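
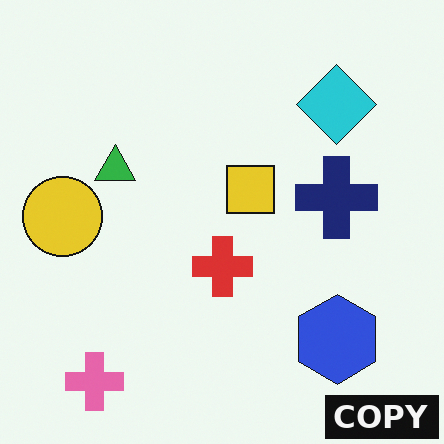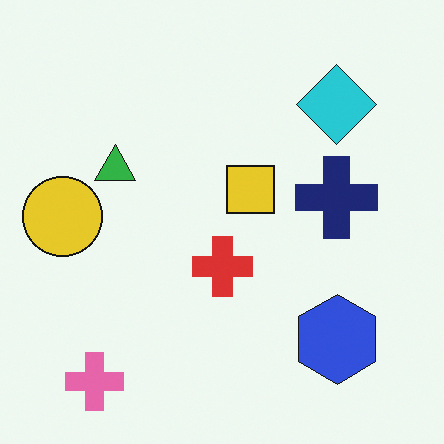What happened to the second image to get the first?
The transformation is: watermarked with the text "COPY" in the lower-right corner.

A dark label reading "COPY" appears in the lower-right corner.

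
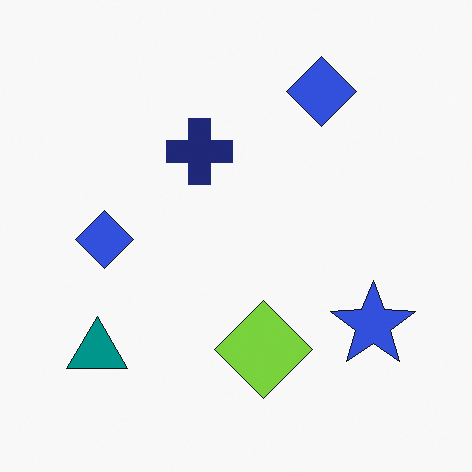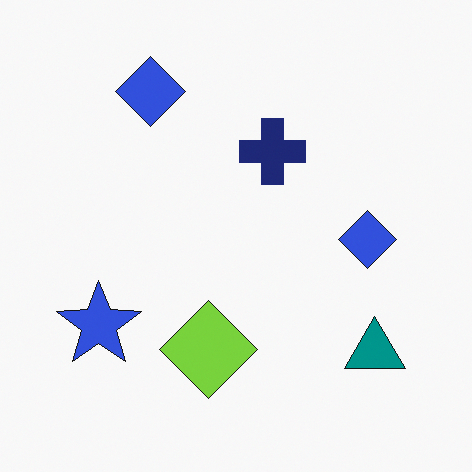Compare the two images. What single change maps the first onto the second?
Flipped horizontally (left ↔ right).

The teal triangle is in the bottom-left of the first image and the bottom-right of the second — shapes on opposite sides of the vertical midline have swapped in a mirror flip.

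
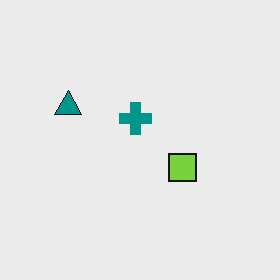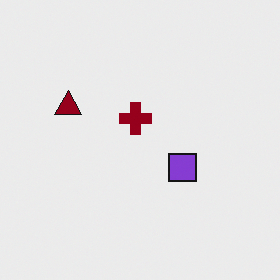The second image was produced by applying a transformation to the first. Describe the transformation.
The transformation is: hue-shifted by a large amount.

Every shape's color has rotated by the same amount around the hue wheel — a uniform hue shift.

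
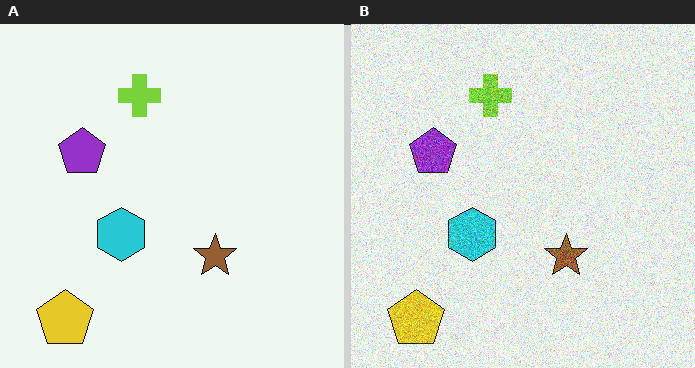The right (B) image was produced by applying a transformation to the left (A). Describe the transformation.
This is the original image degraded with a thick layer of grain.

Random speckle covers the whole image, including the flat background.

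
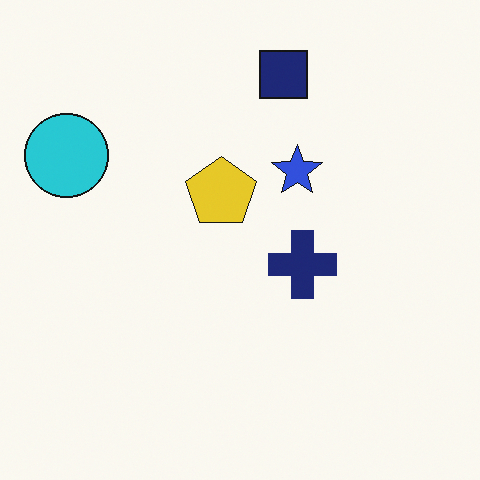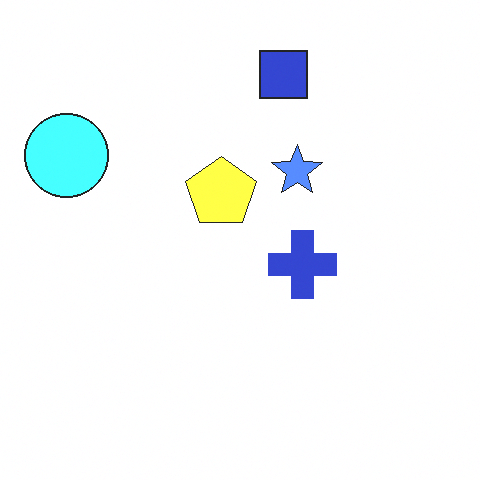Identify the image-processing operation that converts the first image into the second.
The transformation is: noticeably brightened.

Every pixel — background and shapes alike — is uniformly brightened.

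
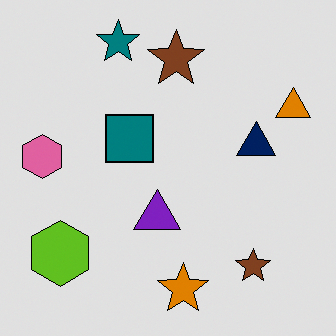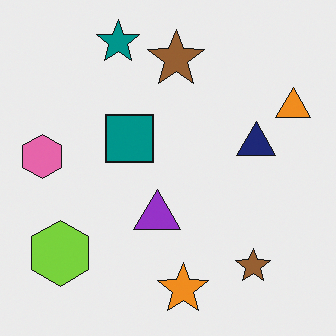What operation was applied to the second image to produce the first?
The image was moderately posterized.

Each flat color has snapped to a coarser quantized level — most visibly, the near-white background has dropped to a flat grey.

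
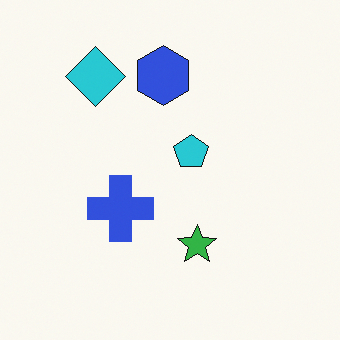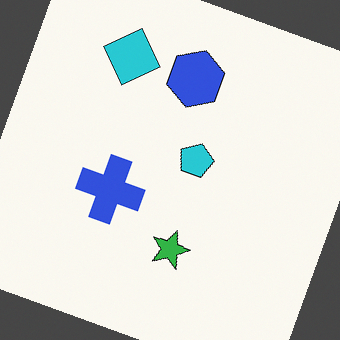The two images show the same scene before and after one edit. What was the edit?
Rotated clockwise by a moderate amount.

Every shape is tilted by the same angle and the image corners show triangular fill wedges — a whole-image rotation by a non-right angle.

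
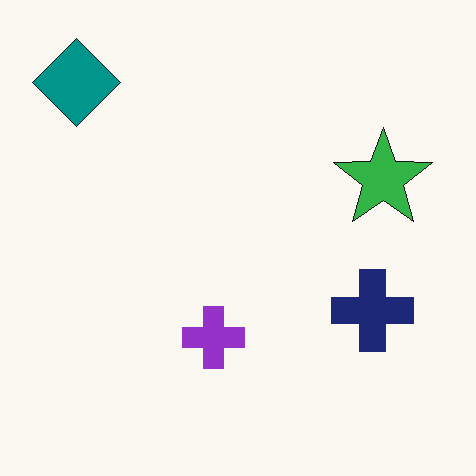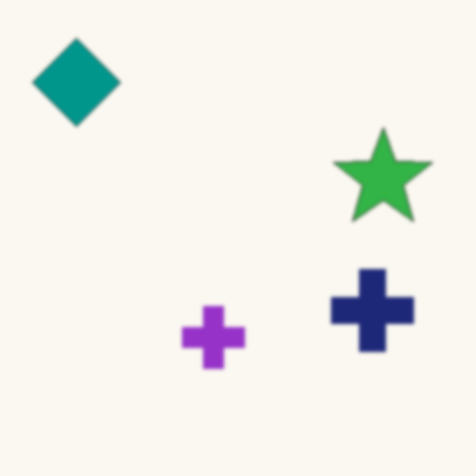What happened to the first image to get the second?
This is the original image lightly blurred.

Shape edges and outlines are uniformly softened across the whole image.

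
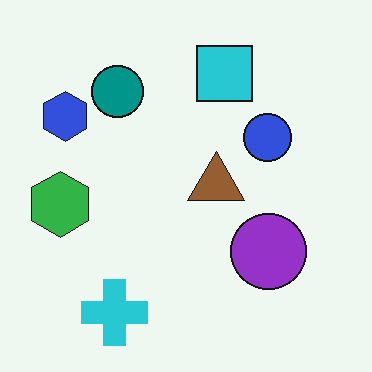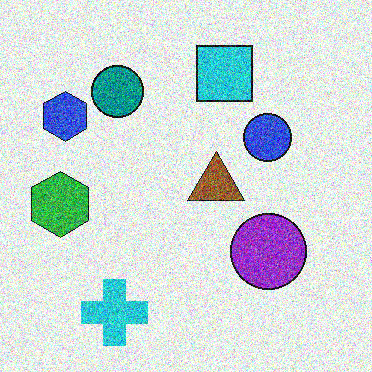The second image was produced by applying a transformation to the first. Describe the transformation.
Degraded with a thick layer of grain.

Random speckle covers the whole image, including the flat background.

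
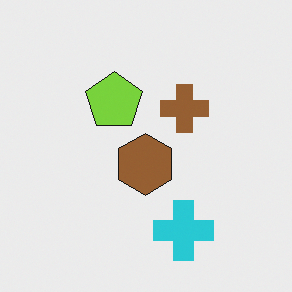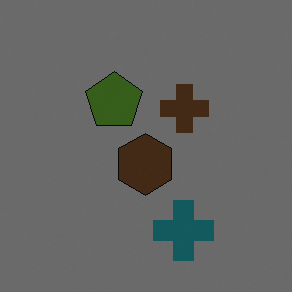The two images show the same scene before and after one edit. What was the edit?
The second image is the first noticeably darkened.

Every pixel — background and shapes alike — is uniformly darkened.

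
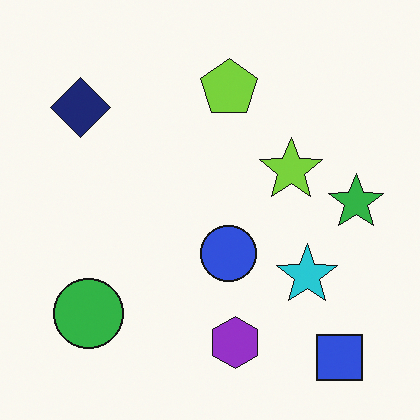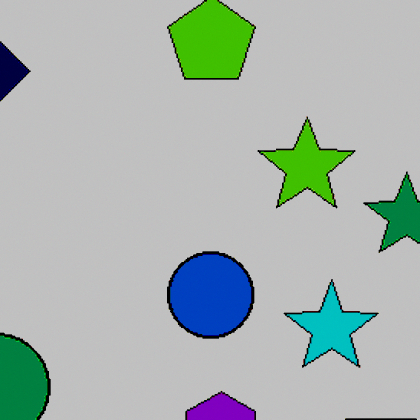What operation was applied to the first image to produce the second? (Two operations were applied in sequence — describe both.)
This is the original image cropped to a modestly smaller region and rescaled, then heavily posterized to just a handful of flat colors.

The visible shapes are larger and the field of view is narrower; shapes near the original edges may be partly or wholly outside the frame — a crop-and-rescale. Each flat color has snapped to a coarser quantized level — most visibly, the near-white background has dropped to a flat grey.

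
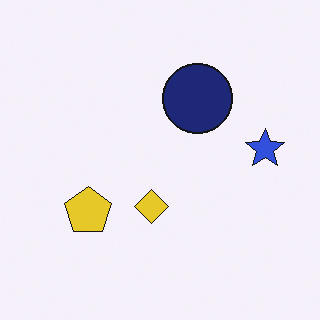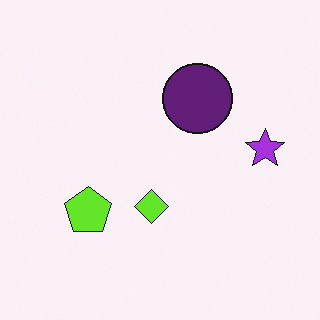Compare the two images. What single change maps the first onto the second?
This is the original image hue-shifted slightly.

Every shape's color has rotated by the same amount around the hue wheel — a uniform hue shift.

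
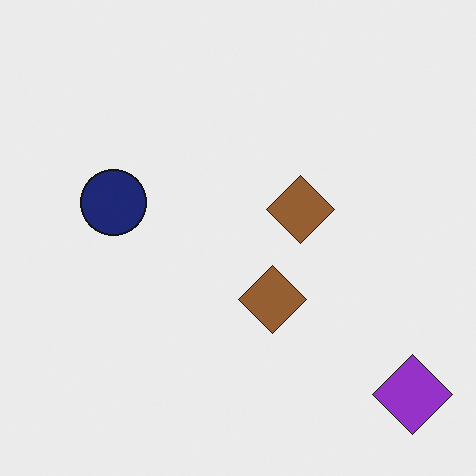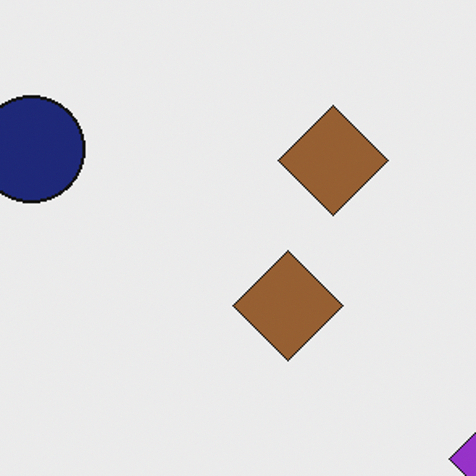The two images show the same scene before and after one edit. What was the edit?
The second image is the first cropped slightly and scaled back up.

The visible shapes are larger and the field of view is narrower; shapes near the original edges may be partly or wholly outside the frame — a crop-and-rescale.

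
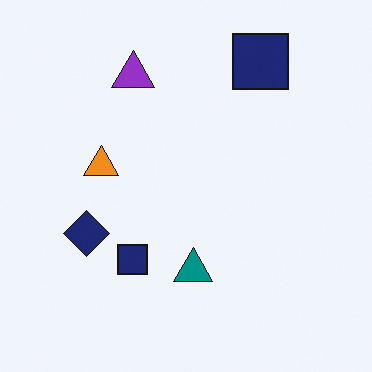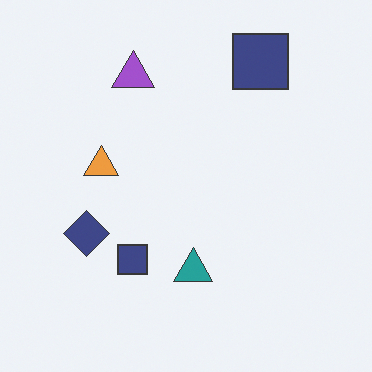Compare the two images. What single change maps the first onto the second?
It was given slightly reduced contrast.

Tones are pushed toward mid-grey across the whole image — a global contrast change.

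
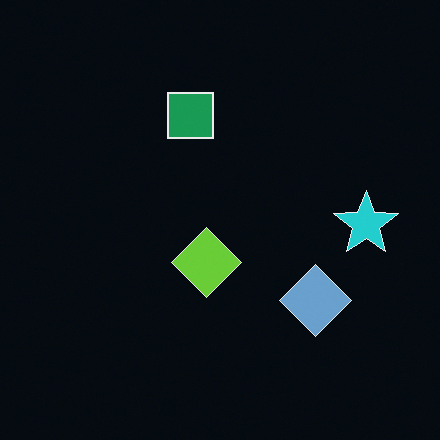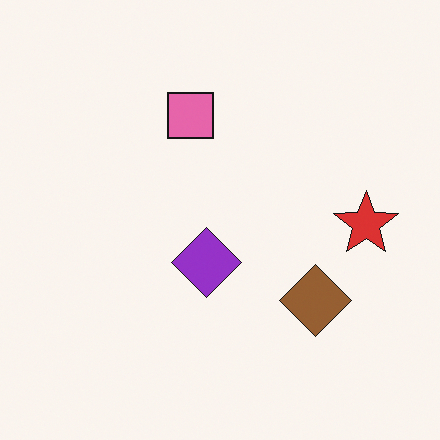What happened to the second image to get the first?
This is the original image color-inverted (negative).

The light background has become dark and every shape's color is its complement — a photographic negative.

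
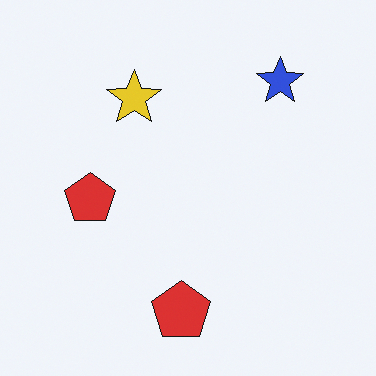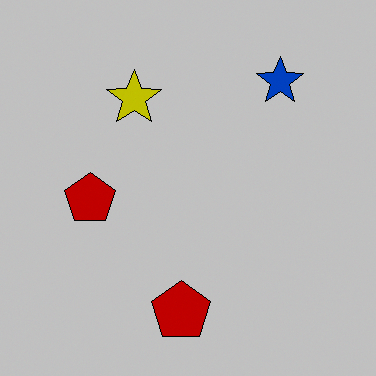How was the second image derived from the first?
The transformation is: heavily posterized to just a handful of flat colors.

Each flat color has snapped to a coarser quantized level — most visibly, the near-white background has dropped to a flat grey.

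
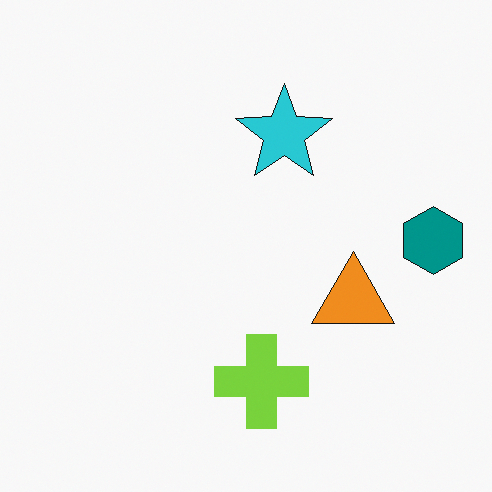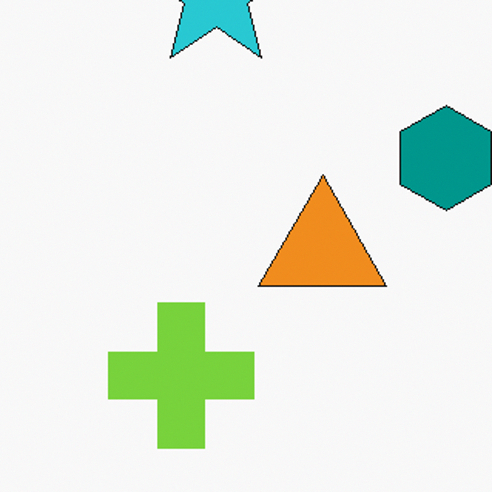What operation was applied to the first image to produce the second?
The second image is the first cropped slightly and scaled back up.

The visible shapes are larger and the field of view is narrower; shapes near the original edges may be partly or wholly outside the frame — a crop-and-rescale.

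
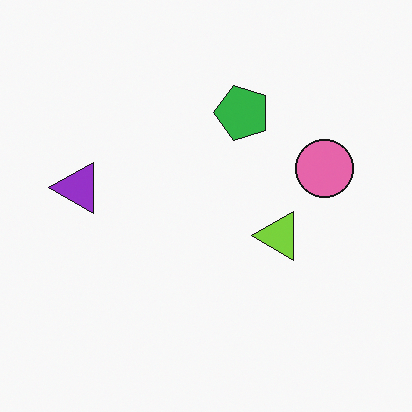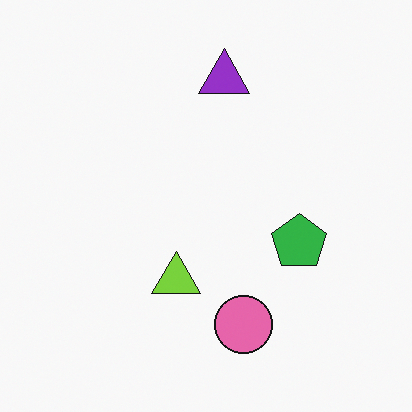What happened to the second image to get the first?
It was rotated 90° counter-clockwise.

The purple triangle sits in the top of the second image and the left of the first — consistent with a whole-image 90° counter-clockwise rotation.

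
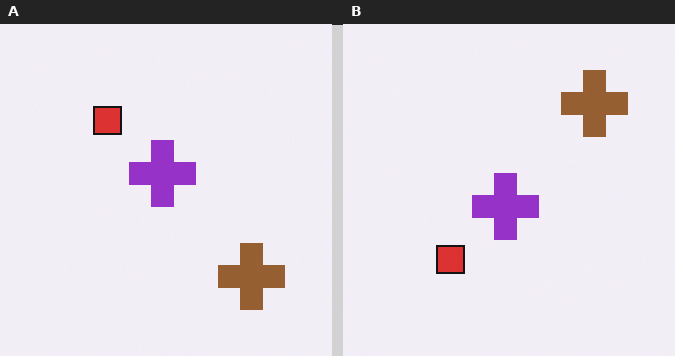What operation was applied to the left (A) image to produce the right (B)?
The right (B) image is the left (A) flipped vertically (top ↔ bottom).

The brown cross is in the bottom-right of the left (A) image and the top-right of the right (B) — shapes on opposite sides of the horizontal midline have swapped in a mirror flip.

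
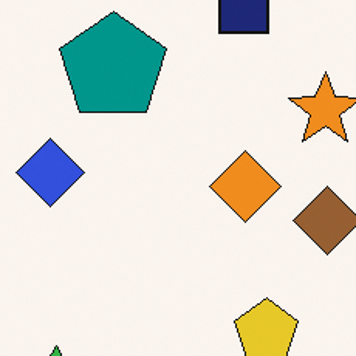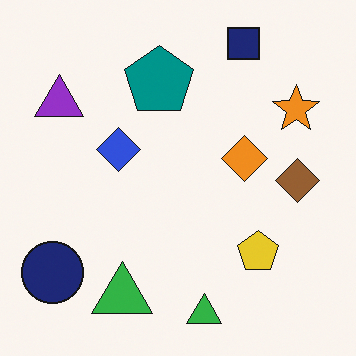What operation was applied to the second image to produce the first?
The transformation is: cropped slightly and scaled back up.

The visible shapes are larger and the field of view is narrower; shapes near the original edges may be partly or wholly outside the frame — a crop-and-rescale.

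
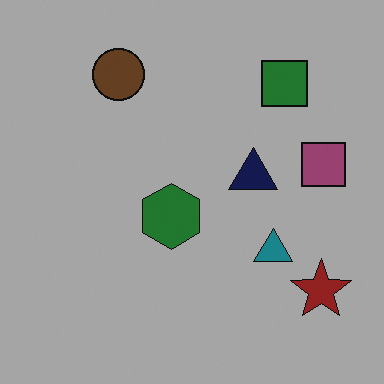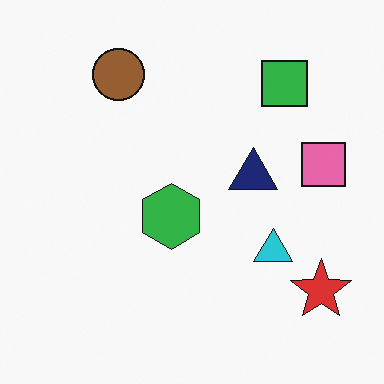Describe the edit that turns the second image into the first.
The image was noticeably darkened.

Every pixel — background and shapes alike — is uniformly darkened.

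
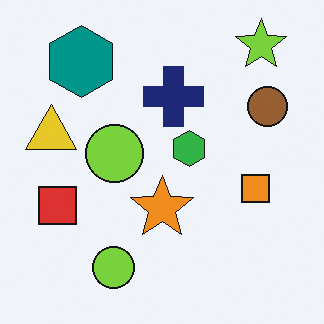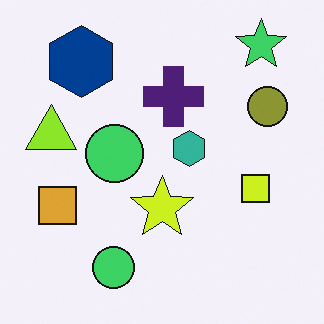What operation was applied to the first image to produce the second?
The image was hue-shifted slightly.

Every shape's color has rotated by the same amount around the hue wheel — a uniform hue shift.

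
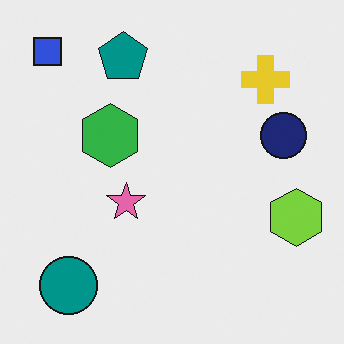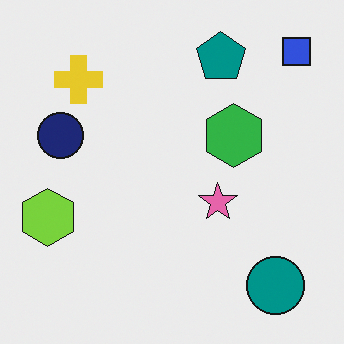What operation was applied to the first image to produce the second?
The image was flipped horizontally (left ↔ right).

The blue square is in the top-left of the first image and the top-right of the second — shapes on opposite sides of the vertical midline have swapped in a mirror flip.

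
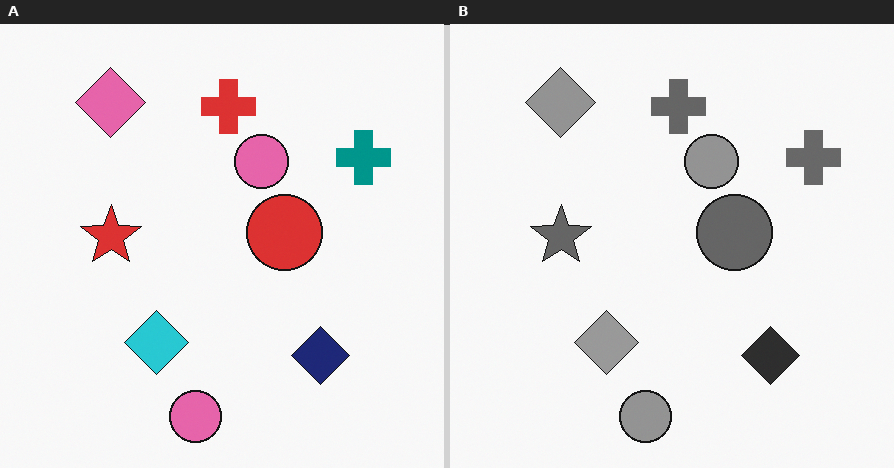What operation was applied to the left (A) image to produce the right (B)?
The image was converted to grayscale.

All color is removed — every shape is now a shade of grey.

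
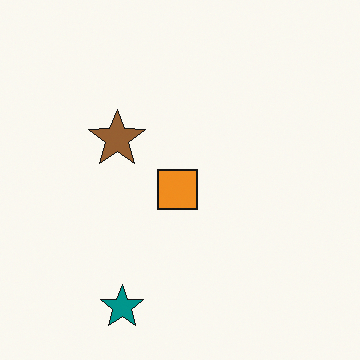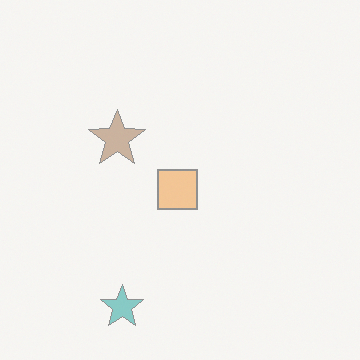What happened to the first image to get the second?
Given much lower contrast.

Tones are pushed toward mid-grey across the whole image — a global contrast change.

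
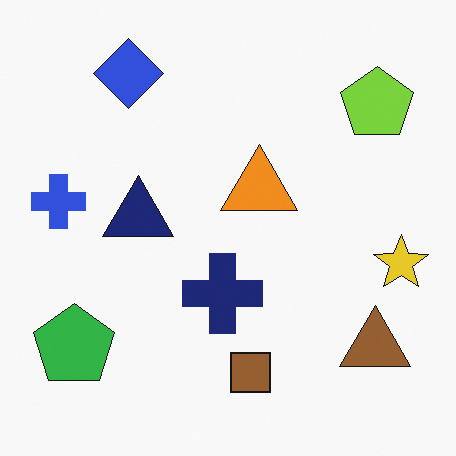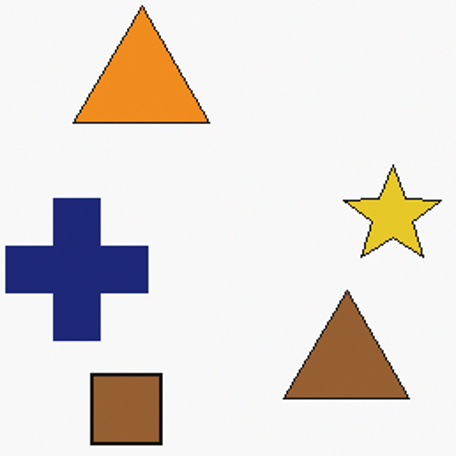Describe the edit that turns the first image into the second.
It was cropped to a noticeably smaller region and rescaled.

The visible shapes are larger and the field of view is narrower; shapes near the original edges may be partly or wholly outside the frame — a crop-and-rescale.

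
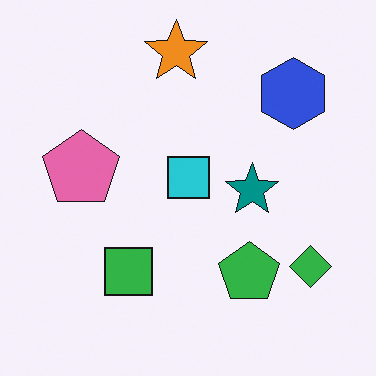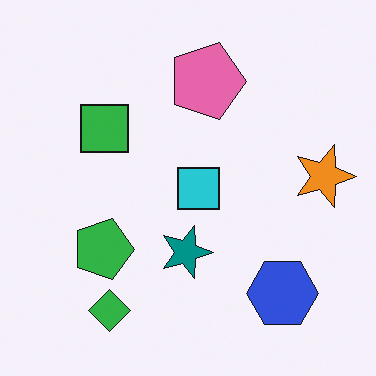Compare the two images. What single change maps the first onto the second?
The second image is the first rotated 90° clockwise.

The green diamond sits in the bottom-right of the first image and the bottom-left of the second — consistent with a whole-image 90° clockwise rotation.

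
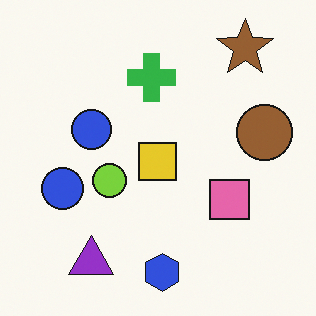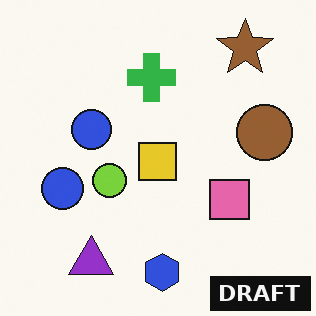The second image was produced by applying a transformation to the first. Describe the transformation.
The image was watermarked with the text "DRAFT" in the lower-right corner.

A dark label reading "DRAFT" appears in the lower-right corner.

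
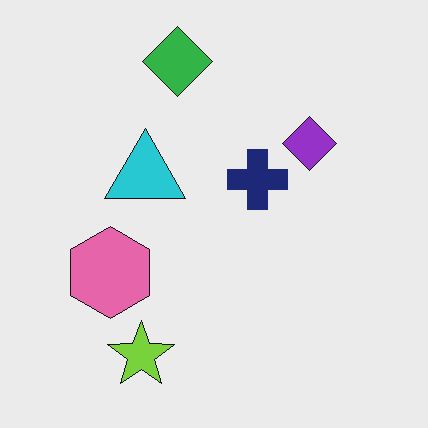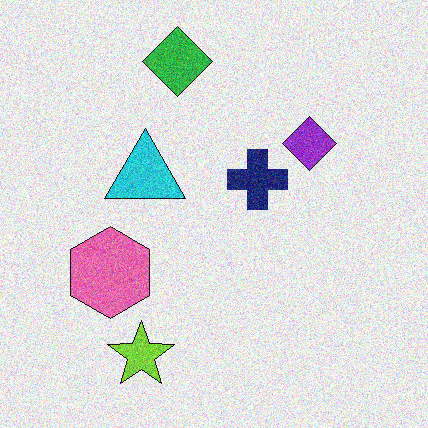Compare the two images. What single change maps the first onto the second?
Degraded with visible gaussian noise.

Random speckle covers the whole image, including the flat background.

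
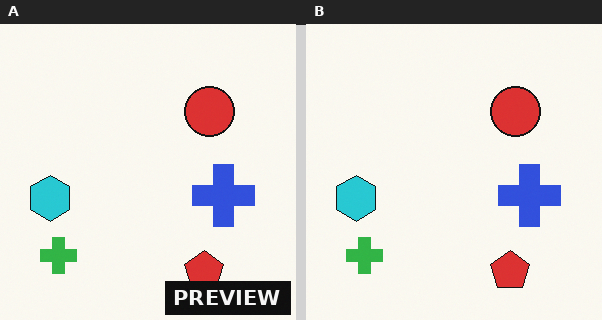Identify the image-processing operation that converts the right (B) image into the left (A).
The left (A) image is the right (B) watermarked with the text "PREVIEW" in the lower-right corner.

A dark label reading "PREVIEW" appears in the lower-right corner.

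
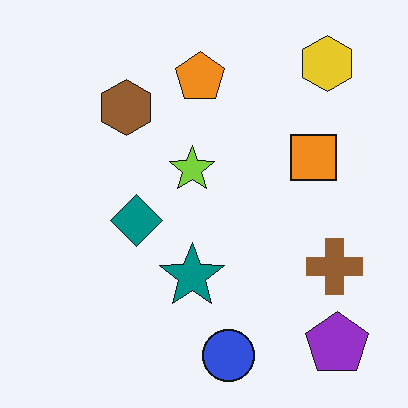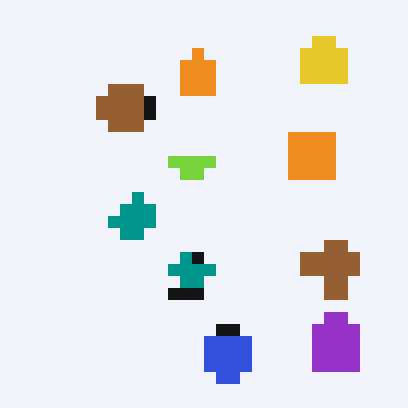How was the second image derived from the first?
It was heavily pixelated into large blocks.

Shapes are reduced to large square blocks; fine edges and outlines are lost — a downscale-then-upscale (mosaic) effect.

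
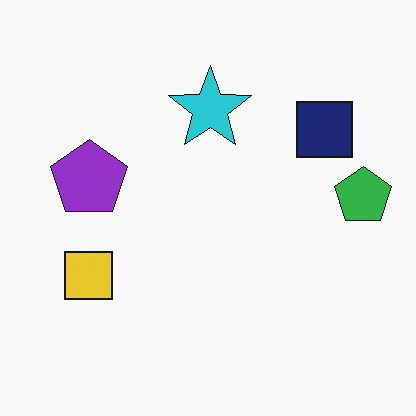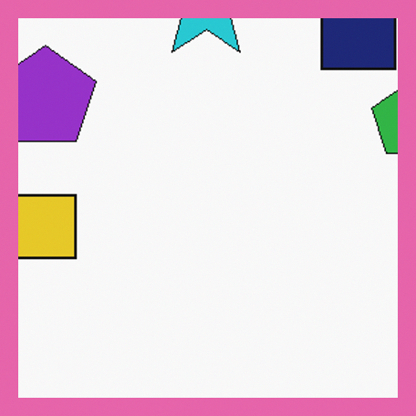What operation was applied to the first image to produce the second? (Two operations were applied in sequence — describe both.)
This is the original image cropped to a modestly smaller region and rescaled, then framed with a pink border.

The visible shapes are larger and the field of view is narrower; shapes near the original edges may be partly or wholly outside the frame — a crop-and-rescale. A solid pink frame runs around the edge of the second image, with the content slightly shrunk inside it.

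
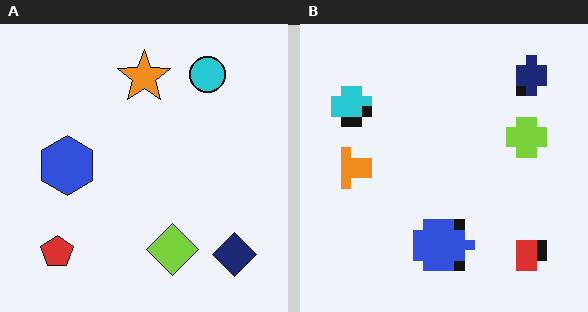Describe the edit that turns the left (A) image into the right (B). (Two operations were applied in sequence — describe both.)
The right (B) image is the left (A) rotated 90° counter-clockwise, then heavily pixelated into large blocks.

The navy diamond sits in the bottom-right of the left (A) image and the top-right of the right (B) — consistent with a whole-image 90° counter-clockwise rotation. Shapes are reduced to large square blocks; fine edges and outlines are lost — a downscale-then-upscale (mosaic) effect.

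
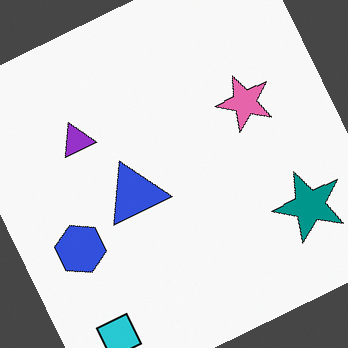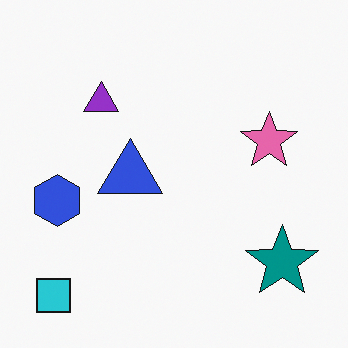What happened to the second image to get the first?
The first image is the second rotated counter-clockwise by a clearly visible amount.

Every shape is tilted by the same angle and the image corners show triangular fill wedges — a whole-image rotation by a non-right angle.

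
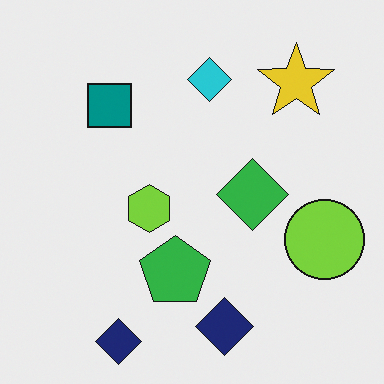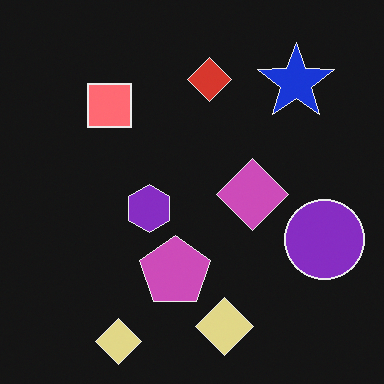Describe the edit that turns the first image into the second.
This is the original image color-inverted (negative).

The light background has become dark and every shape's color is its complement — a photographic negative.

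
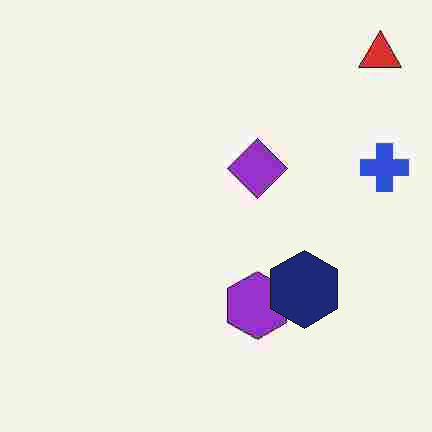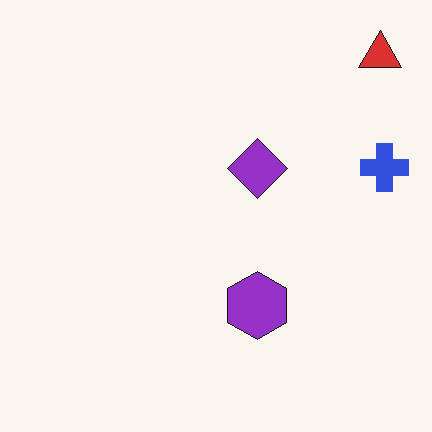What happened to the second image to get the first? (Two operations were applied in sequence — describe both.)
It was heavily JPEG-compressed with obvious blocking artifacts, then overlaid with an additional navy hexagon.

Blocky 8×8 compression artifacts appear around shape edges and the flat background shows ringing — characteristic JPEG degradation. A navy hexagon appears in the first image that is absent from the second.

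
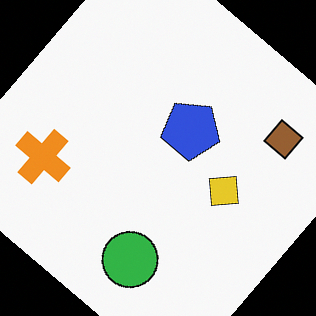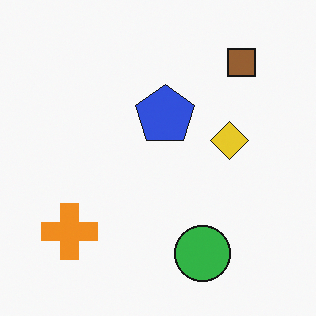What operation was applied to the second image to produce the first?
The first image is the second rotated clockwise by a large amount — several tens of degrees.

Every shape is tilted by the same angle and the image corners show triangular fill wedges — a whole-image rotation by a non-right angle.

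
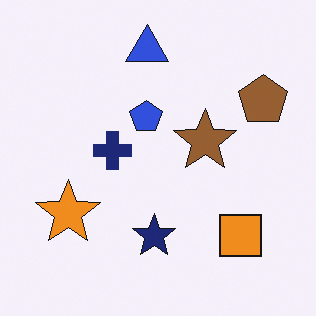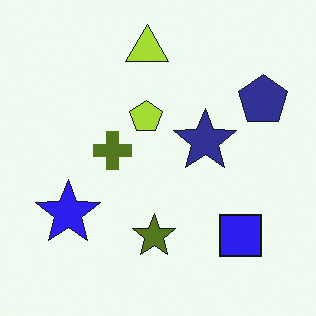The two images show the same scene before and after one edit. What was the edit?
The image was hue-shifted by a large amount.

Every shape's color has rotated by the same amount around the hue wheel — a uniform hue shift.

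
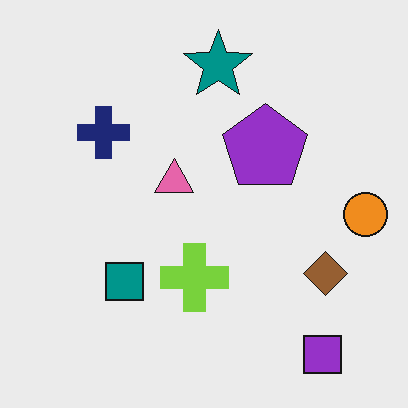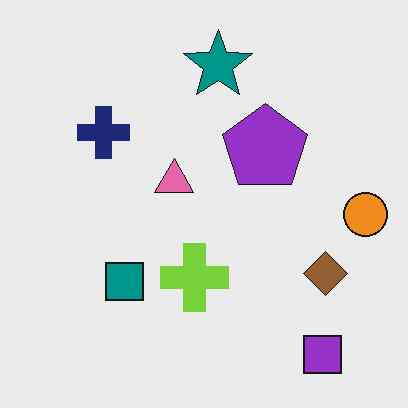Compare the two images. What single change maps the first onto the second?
This is the original image JPEG-compressed with visible artifacts.

Blocky 8×8 compression artifacts appear around shape edges and the flat background shows ringing — characteristic JPEG degradation.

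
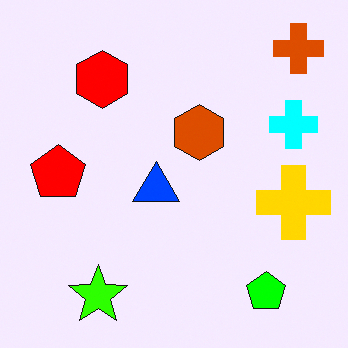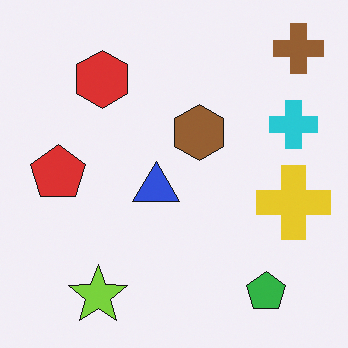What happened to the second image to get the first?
It was heavily oversaturated.

All colors are more vivid — a global saturation change.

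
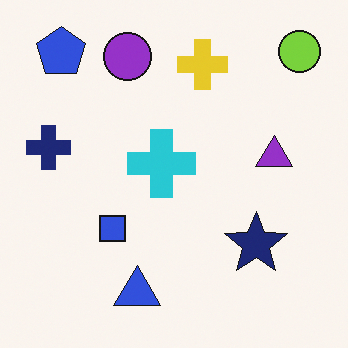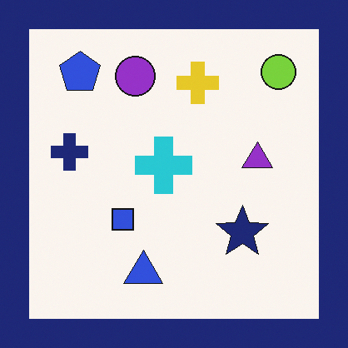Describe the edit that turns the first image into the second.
This is the original image framed with a navy border.

A solid navy frame runs around the edge of the second image, with the content slightly shrunk inside it.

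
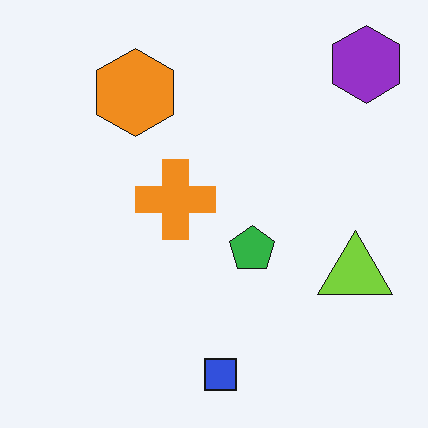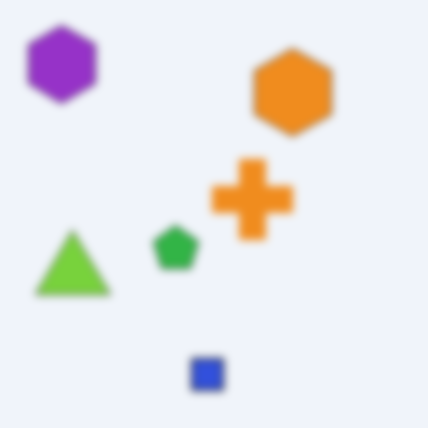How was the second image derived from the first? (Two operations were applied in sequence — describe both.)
This is the original image moderately blurred, then flipped horizontally (left ↔ right).

Shape edges and outlines are uniformly softened across the whole image. The purple hexagon is in the top-right of the first image and the top-left of the second — shapes on opposite sides of the vertical midline have swapped in a mirror flip.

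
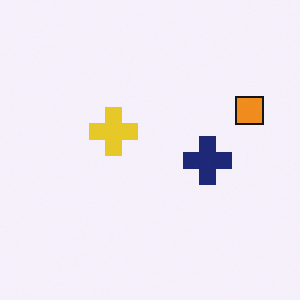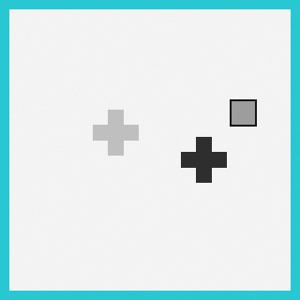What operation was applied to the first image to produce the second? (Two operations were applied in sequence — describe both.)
It was converted to grayscale, then framed with a cyan border.

All color is removed — every shape is now a shade of grey. A solid cyan frame runs around the edge of the second image, with the content slightly shrunk inside it.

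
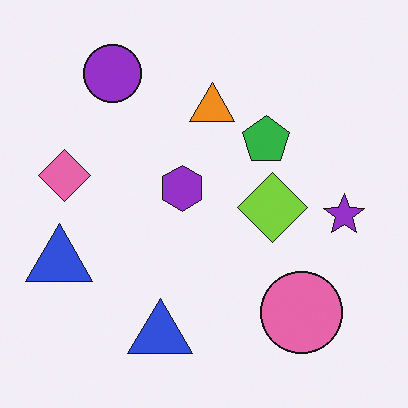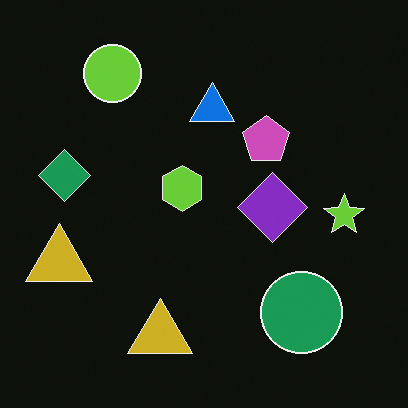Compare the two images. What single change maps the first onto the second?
Color-inverted (negative).

The light background has become dark and every shape's color is its complement — a photographic negative.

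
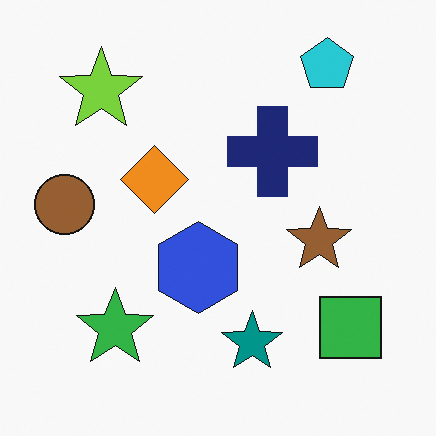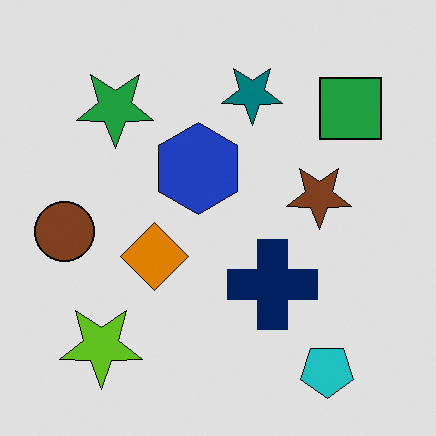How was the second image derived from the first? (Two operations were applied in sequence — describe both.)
Flipped vertically (top ↔ bottom), then posterized to a reduced palette.

The cyan pentagon is in the top-right of the first image and the bottom-right of the second — shapes on opposite sides of the horizontal midline have swapped in a mirror flip. Each flat color has snapped to a coarser quantized level — most visibly, the near-white background has dropped to a flat grey.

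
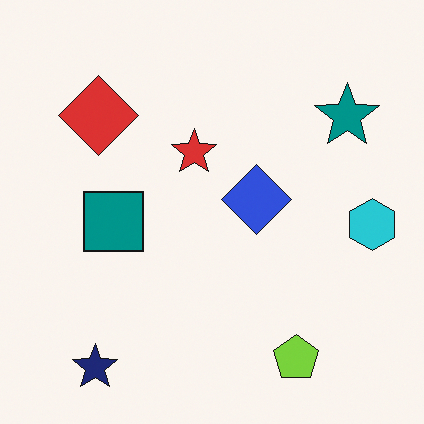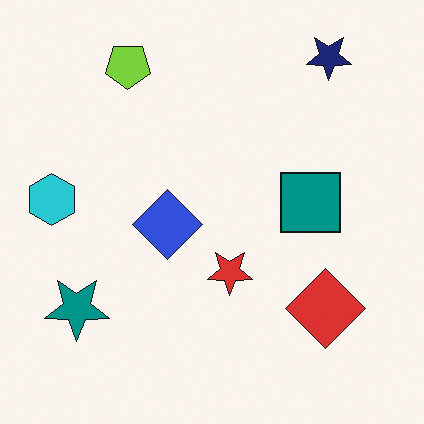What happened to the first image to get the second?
The transformation is: rotated 180°.

The navy star sits in the bottom-left of the first image and the top-right of the second — consistent with a whole-image 180° rotation.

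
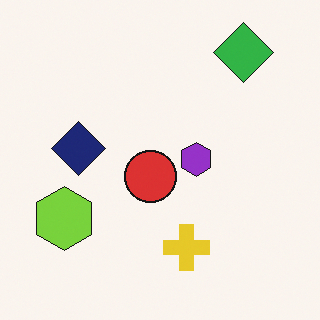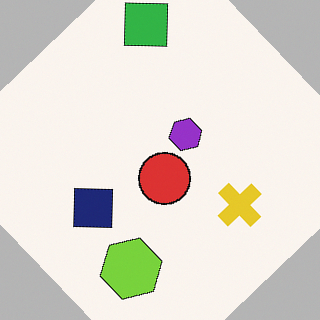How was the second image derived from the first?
It was rotated counter-clockwise by a large amount — several tens of degrees.

Every shape is tilted by the same angle and the image corners show triangular fill wedges — a whole-image rotation by a non-right angle.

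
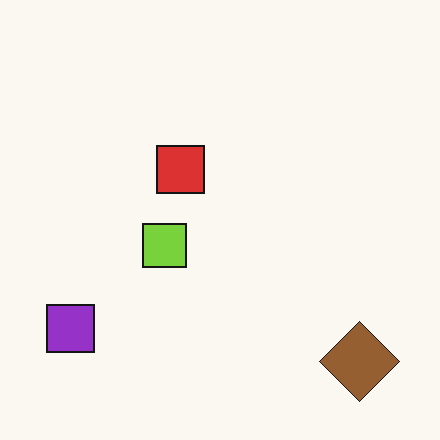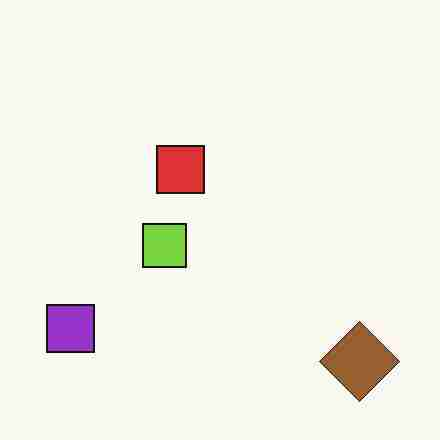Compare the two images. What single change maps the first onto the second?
It was degraded with heavy JPEG compression.

Blocky 8×8 compression artifacts appear around shape edges and the flat background shows ringing — characteristic JPEG degradation.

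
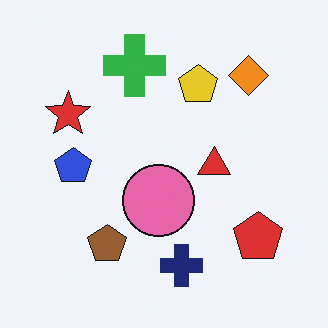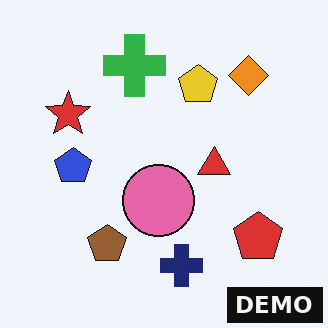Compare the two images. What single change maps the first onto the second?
The transformation is: watermarked with the text "DEMO" in the lower-right corner.

A dark label reading "DEMO" appears in the lower-right corner.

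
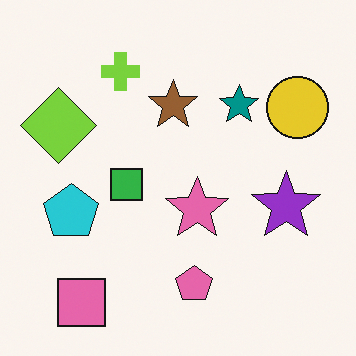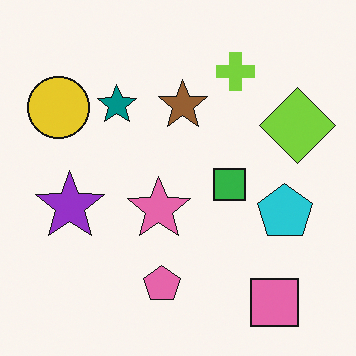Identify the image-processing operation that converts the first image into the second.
The image was flipped horizontally (left ↔ right).

The lime diamond is in the left of the first image and the right of the second — shapes on opposite sides of the vertical midline have swapped in a mirror flip.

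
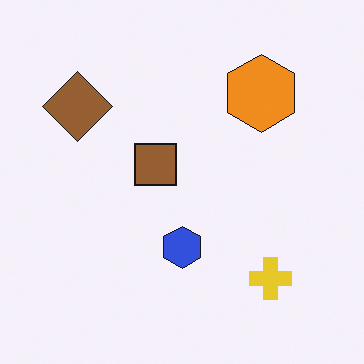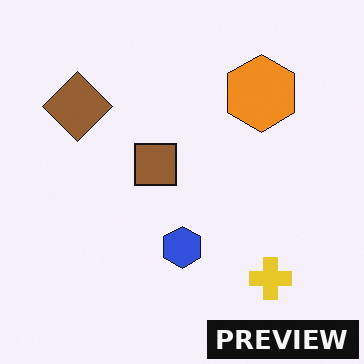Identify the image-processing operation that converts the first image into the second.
Watermarked with the text "PREVIEW" in the lower-right corner.

A dark label reading "PREVIEW" appears in the lower-right corner.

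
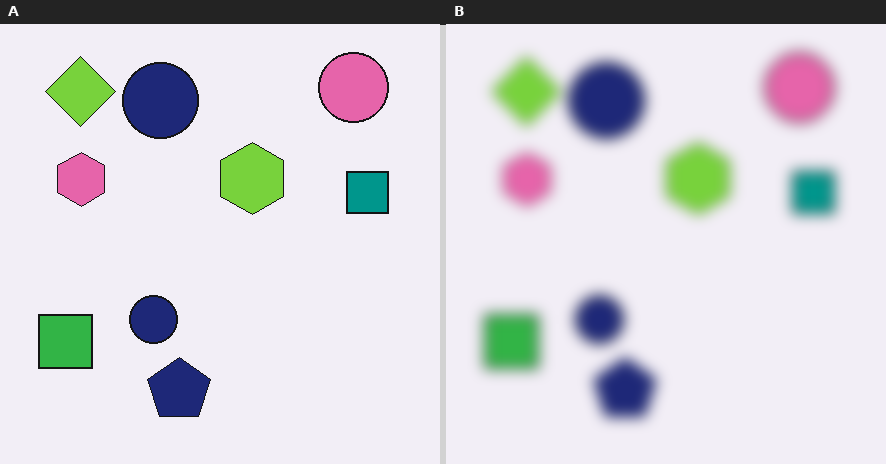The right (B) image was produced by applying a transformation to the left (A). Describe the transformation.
The right (B) image is the left (A) strongly gaussian-blurred.

Shape edges and outlines are uniformly softened across the whole image.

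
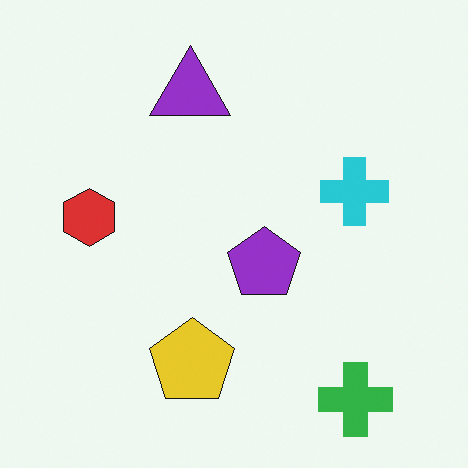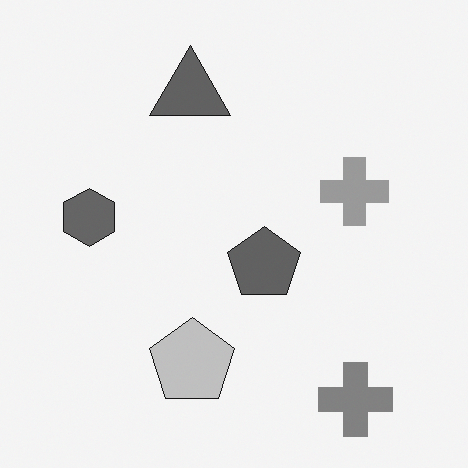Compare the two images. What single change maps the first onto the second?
Converted to grayscale.

All color is removed — every shape is now a shade of grey.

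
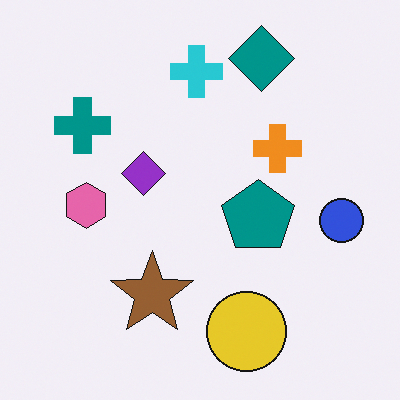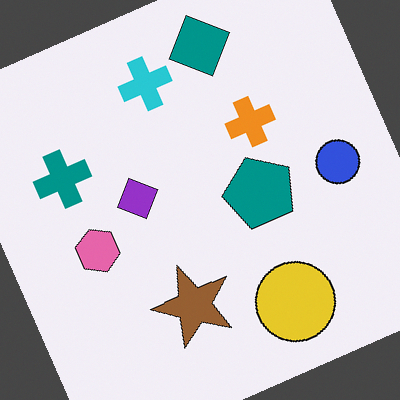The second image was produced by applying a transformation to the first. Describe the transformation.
The image was rotated counter-clockwise by a clearly visible amount.

Every shape is tilted by the same angle and the image corners show triangular fill wedges — a whole-image rotation by a non-right angle.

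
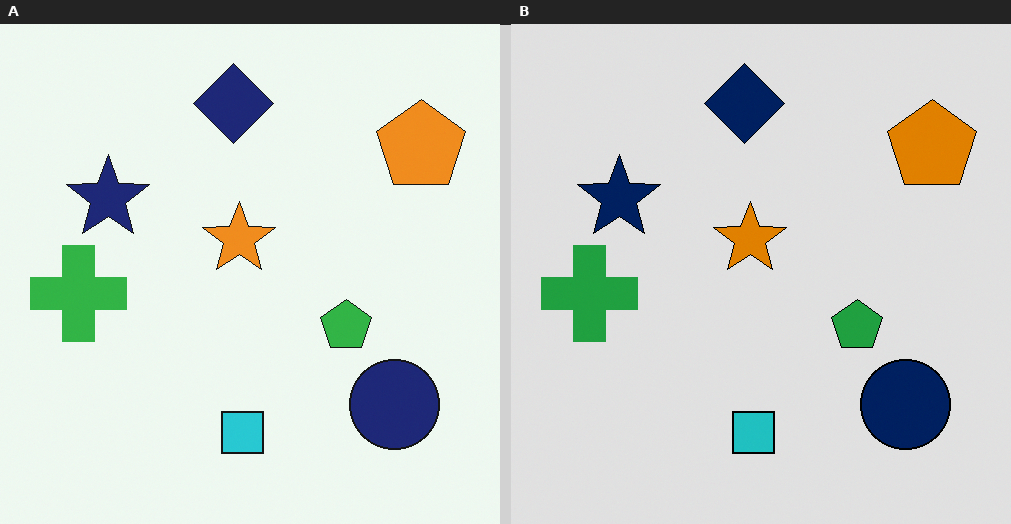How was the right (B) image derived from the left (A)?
The image was moderately posterized.

Each flat color has snapped to a coarser quantized level — most visibly, the near-white background has dropped to a flat grey.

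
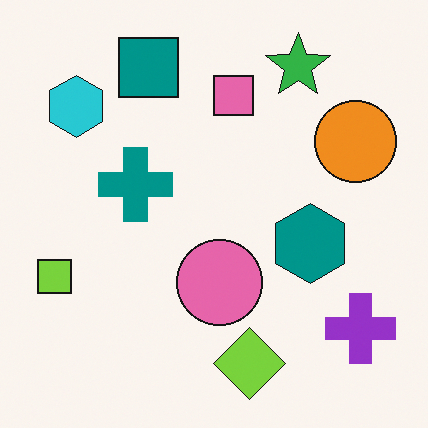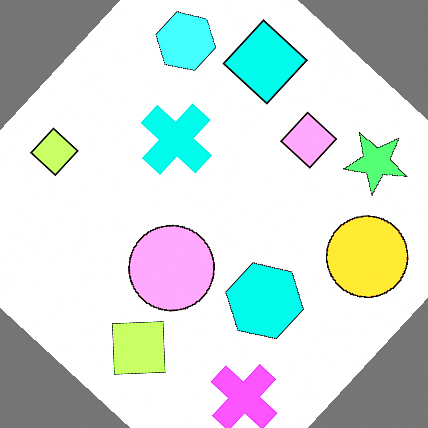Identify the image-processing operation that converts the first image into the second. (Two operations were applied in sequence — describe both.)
Rotated clockwise by a large amount — several tens of degrees, then brightened a lot.

Every shape is tilted by the same angle and the image corners show triangular fill wedges — a whole-image rotation by a non-right angle. Every pixel — background and shapes alike — is uniformly brightened.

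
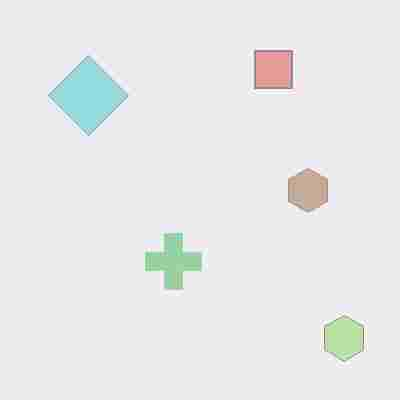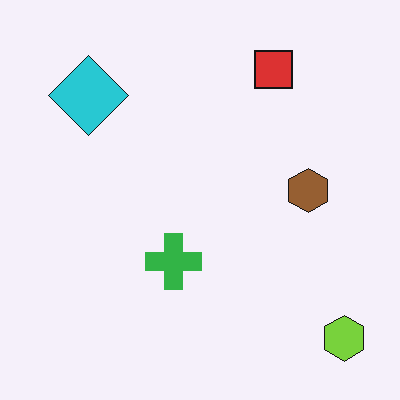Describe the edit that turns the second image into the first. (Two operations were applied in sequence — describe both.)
The transformation is: given much lower contrast, then heavily JPEG-compressed with obvious blocking artifacts.

Tones are pushed toward mid-grey across the whole image — a global contrast change. Blocky 8×8 compression artifacts appear around shape edges and the flat background shows ringing — characteristic JPEG degradation.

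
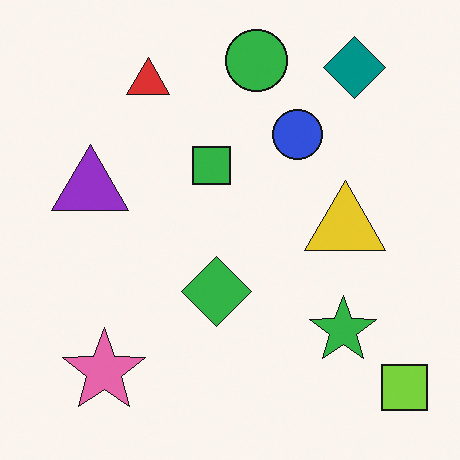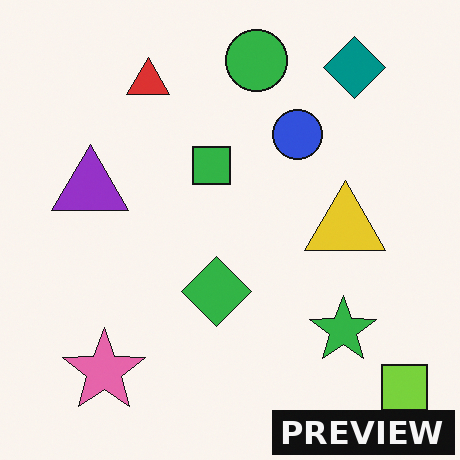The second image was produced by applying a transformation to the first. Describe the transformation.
The transformation is: watermarked with the text "PREVIEW" in the lower-right corner.

A dark label reading "PREVIEW" appears in the lower-right corner.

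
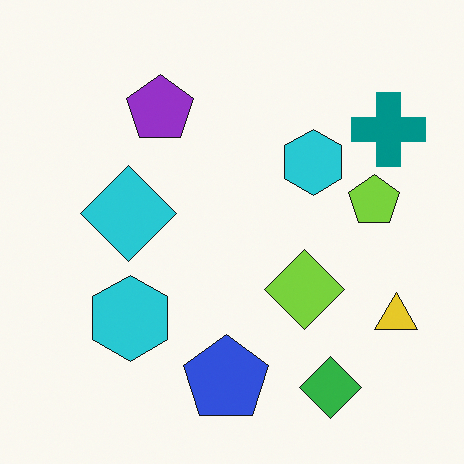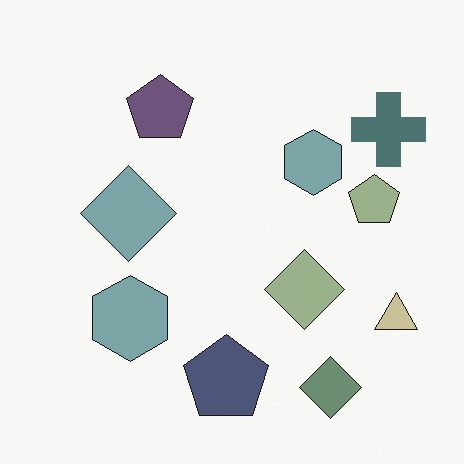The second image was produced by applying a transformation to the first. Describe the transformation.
This is the original image made much more muted (saturation change).

All colors are more muted and greyish — a global saturation change.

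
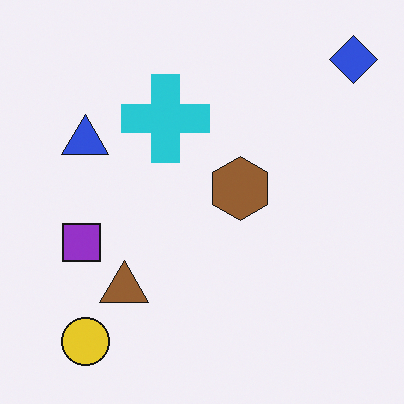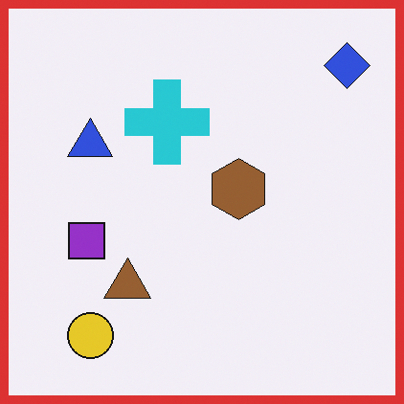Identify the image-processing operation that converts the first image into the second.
The image was framed with a red border.

A solid red frame runs around the edge of the second image, with the content slightly shrunk inside it.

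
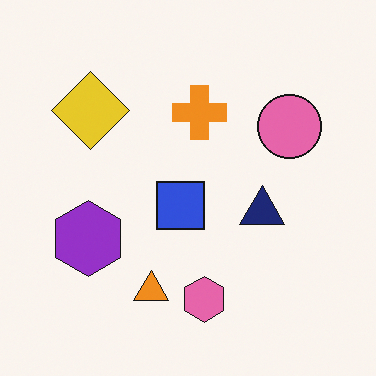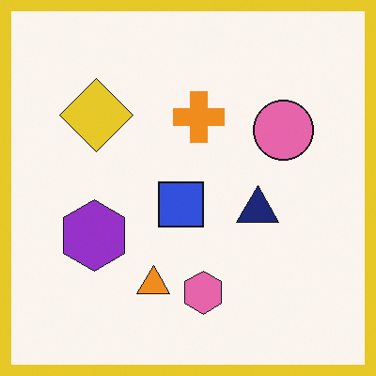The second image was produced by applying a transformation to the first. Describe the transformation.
The transformation is: framed with a yellow border.

A solid yellow frame runs around the edge of the second image, with the content slightly shrunk inside it.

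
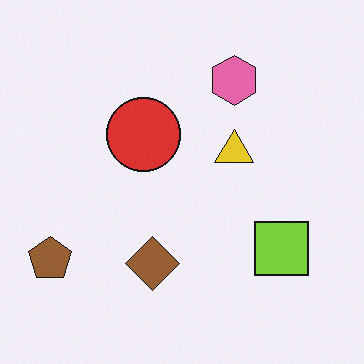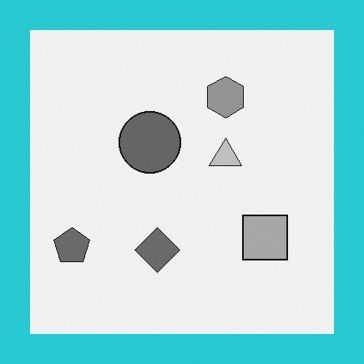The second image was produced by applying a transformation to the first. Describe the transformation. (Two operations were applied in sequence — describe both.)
The transformation is: converted to grayscale, then framed with a cyan border.

All color is removed — every shape is now a shade of grey. A solid cyan frame runs around the edge of the second image, with the content slightly shrunk inside it.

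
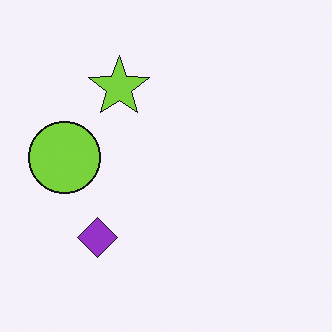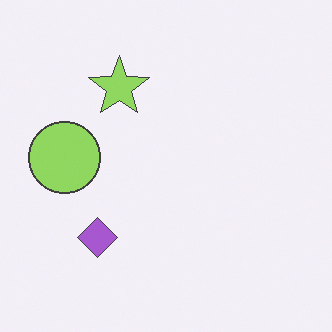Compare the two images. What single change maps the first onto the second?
It was given slightly reduced contrast.

Tones are pushed toward mid-grey across the whole image — a global contrast change.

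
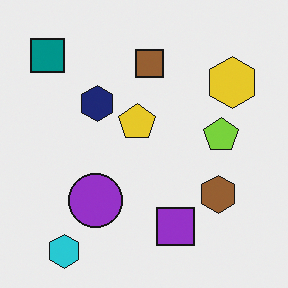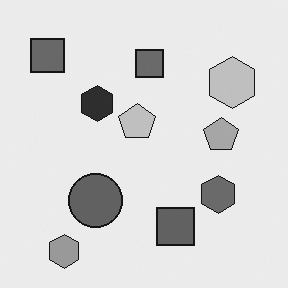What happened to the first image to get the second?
It was converted to grayscale.

All color is removed — every shape is now a shade of grey.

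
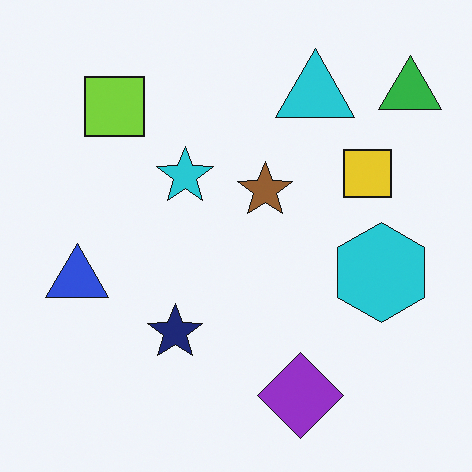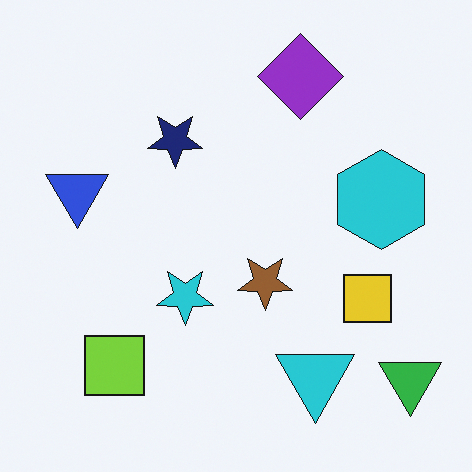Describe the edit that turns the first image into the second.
This is the original image flipped vertically (top ↔ bottom).

The purple diamond is in the bottom of the first image and the top of the second — shapes on opposite sides of the horizontal midline have swapped in a mirror flip.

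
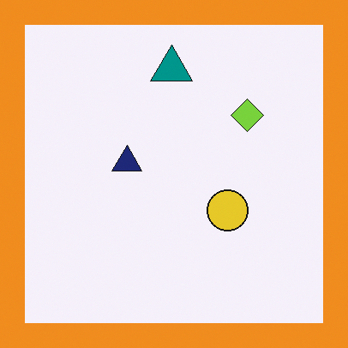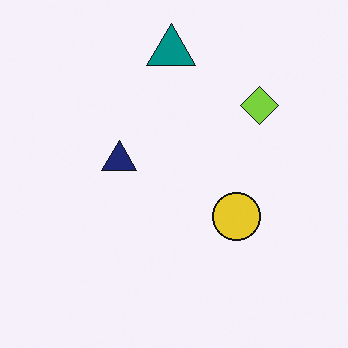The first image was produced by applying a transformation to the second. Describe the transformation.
It was framed with a orange border.

A solid orange frame runs around the edge of the first image, with the content slightly shrunk inside it.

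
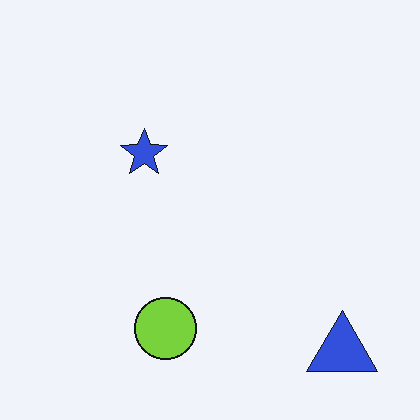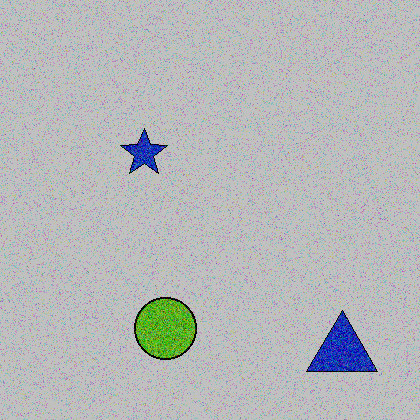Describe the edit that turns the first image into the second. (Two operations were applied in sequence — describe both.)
This is the original image degraded with strong gaussian noise, then aggressively posterized.

Random speckle covers the whole image, including the flat background. Each flat color has snapped to a coarser quantized level — most visibly, the near-white background has dropped to a flat grey.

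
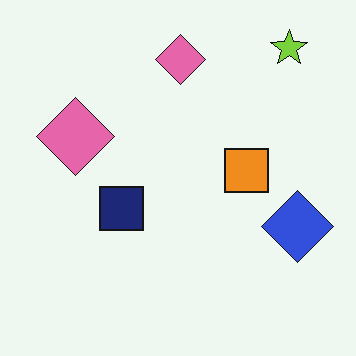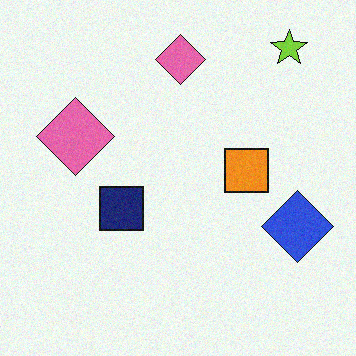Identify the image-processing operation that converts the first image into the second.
The image was degraded with a light layer of grain.

Random speckle covers the whole image, including the flat background.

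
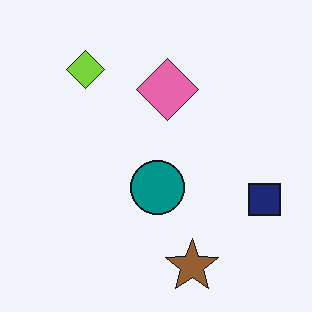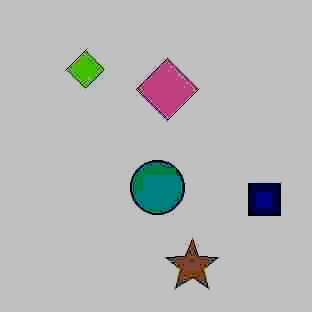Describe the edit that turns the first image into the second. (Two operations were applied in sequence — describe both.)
The image was heavily JPEG-compressed with obvious blocking artifacts, then aggressively posterized.

Blocky 8×8 compression artifacts appear around shape edges and the flat background shows ringing — characteristic JPEG degradation. Each flat color has snapped to a coarser quantized level — most visibly, the near-white background has dropped to a flat grey.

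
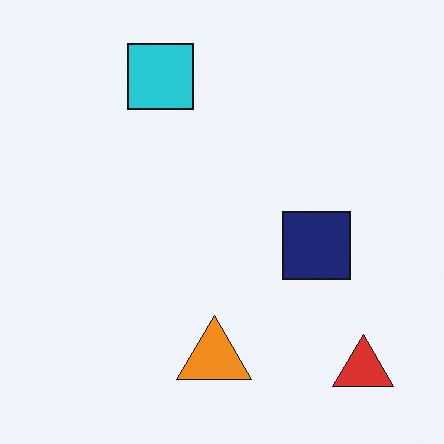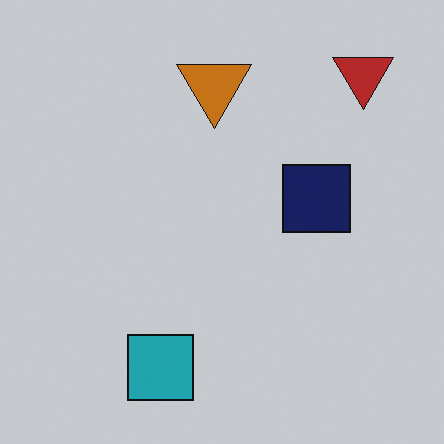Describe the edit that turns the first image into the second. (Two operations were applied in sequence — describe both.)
It was darkened a little, then flipped vertically (top ↔ bottom).

Every pixel — background and shapes alike — is uniformly darkened. The red triangle is in the bottom-right of the first image and the top-right of the second — shapes on opposite sides of the horizontal midline have swapped in a mirror flip.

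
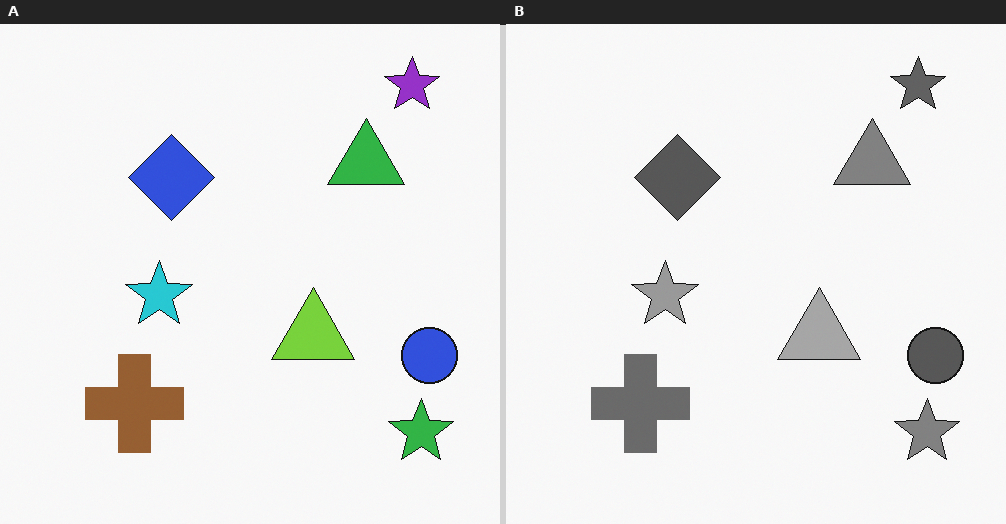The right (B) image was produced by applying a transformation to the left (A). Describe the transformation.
The right (B) image is the left (A) converted to grayscale.

All color is removed — every shape is now a shade of grey.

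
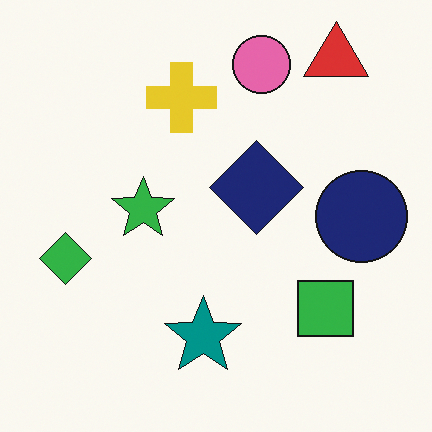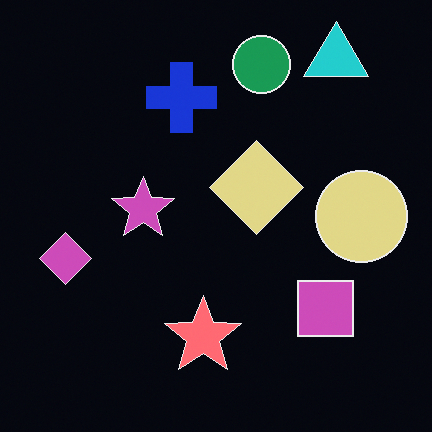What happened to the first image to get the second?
Color-inverted (negative).

The light background has become dark and every shape's color is its complement — a photographic negative.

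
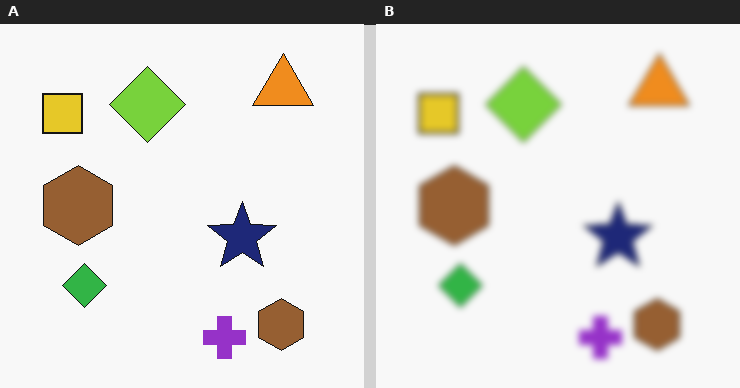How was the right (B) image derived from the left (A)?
Noticeably gaussian-blurred.

Shape edges and outlines are uniformly softened across the whole image.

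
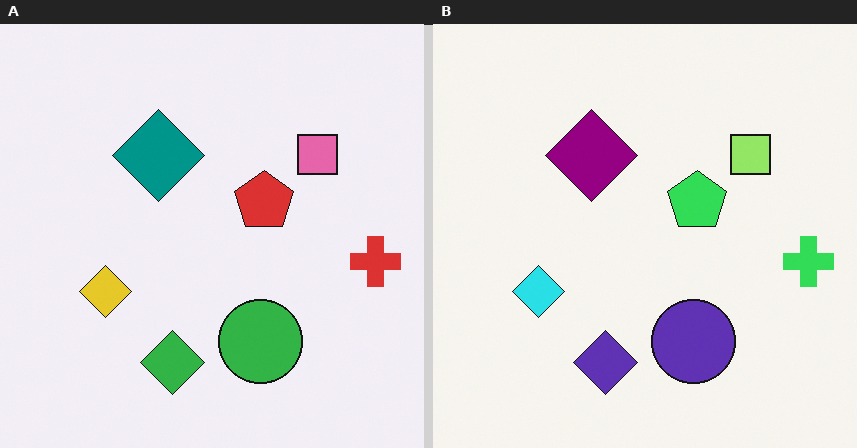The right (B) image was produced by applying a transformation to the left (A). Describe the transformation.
Hue-shifted noticeably.

Every shape's color has rotated by the same amount around the hue wheel — a uniform hue shift.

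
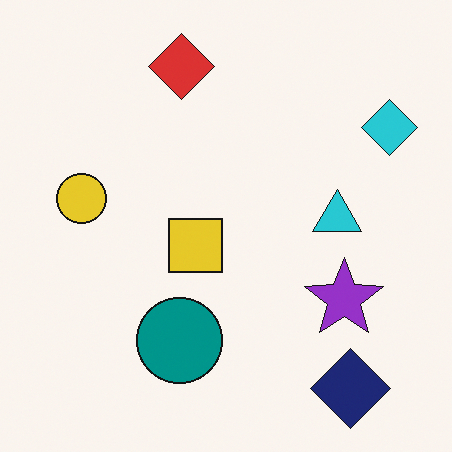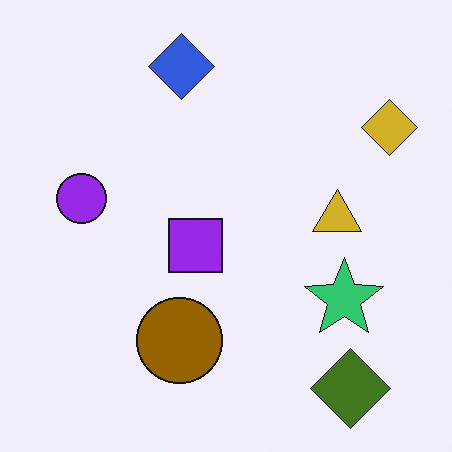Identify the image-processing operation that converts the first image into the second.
The second image is the first hue-shifted by a large amount.

Every shape's color has rotated by the same amount around the hue wheel — a uniform hue shift.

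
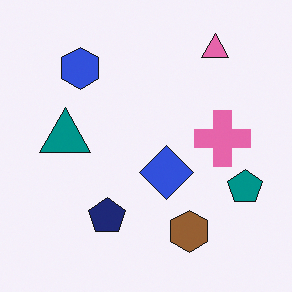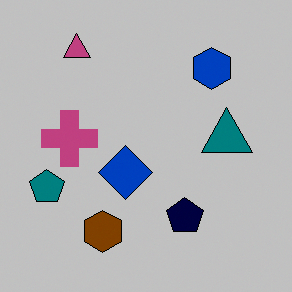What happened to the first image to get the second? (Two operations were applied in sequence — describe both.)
Flipped horizontally (left ↔ right), then heavily posterized to just a handful of flat colors.

The teal pentagon is in the right of the first image and the left of the second — shapes on opposite sides of the vertical midline have swapped in a mirror flip. Each flat color has snapped to a coarser quantized level — most visibly, the near-white background has dropped to a flat grey.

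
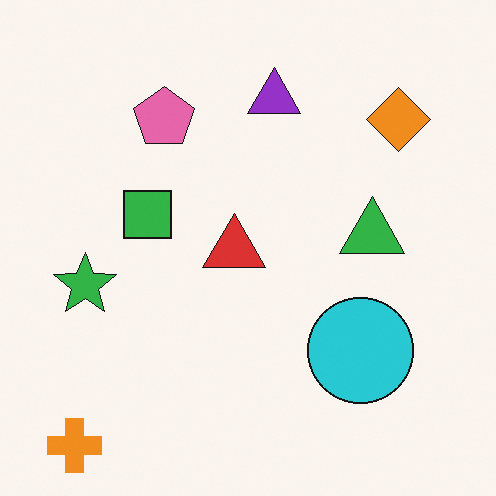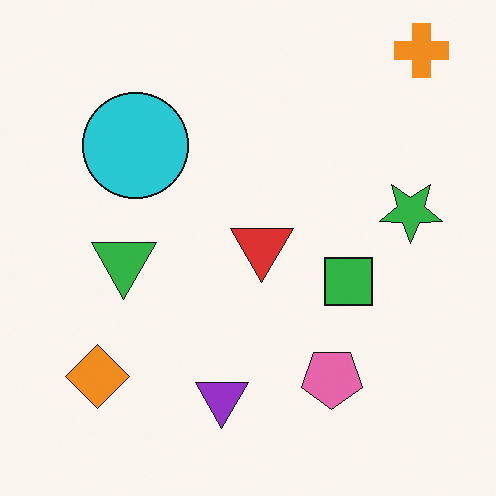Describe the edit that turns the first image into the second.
The second image is the first rotated 180°.

The orange cross sits in the bottom-left of the first image and the top-right of the second — consistent with a whole-image 180° rotation.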